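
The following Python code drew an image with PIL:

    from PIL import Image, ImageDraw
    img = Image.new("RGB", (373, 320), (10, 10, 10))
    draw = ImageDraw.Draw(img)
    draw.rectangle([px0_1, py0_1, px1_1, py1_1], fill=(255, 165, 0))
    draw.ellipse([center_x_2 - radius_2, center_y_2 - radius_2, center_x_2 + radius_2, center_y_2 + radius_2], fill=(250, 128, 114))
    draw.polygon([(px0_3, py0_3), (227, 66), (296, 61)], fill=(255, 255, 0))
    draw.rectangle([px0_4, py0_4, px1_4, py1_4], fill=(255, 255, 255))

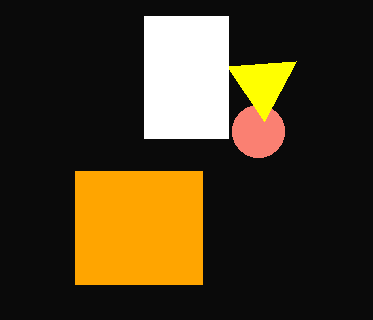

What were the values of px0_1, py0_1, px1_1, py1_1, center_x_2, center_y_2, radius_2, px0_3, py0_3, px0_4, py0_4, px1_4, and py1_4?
px0_1 = 75
py0_1 = 171
px1_1 = 202
py1_1 = 284
center_x_2 = 258
center_y_2 = 131
radius_2 = 26
px0_3 = 264
py0_3 = 121
px0_4 = 144
py0_4 = 16
px1_4 = 228
py1_4 = 138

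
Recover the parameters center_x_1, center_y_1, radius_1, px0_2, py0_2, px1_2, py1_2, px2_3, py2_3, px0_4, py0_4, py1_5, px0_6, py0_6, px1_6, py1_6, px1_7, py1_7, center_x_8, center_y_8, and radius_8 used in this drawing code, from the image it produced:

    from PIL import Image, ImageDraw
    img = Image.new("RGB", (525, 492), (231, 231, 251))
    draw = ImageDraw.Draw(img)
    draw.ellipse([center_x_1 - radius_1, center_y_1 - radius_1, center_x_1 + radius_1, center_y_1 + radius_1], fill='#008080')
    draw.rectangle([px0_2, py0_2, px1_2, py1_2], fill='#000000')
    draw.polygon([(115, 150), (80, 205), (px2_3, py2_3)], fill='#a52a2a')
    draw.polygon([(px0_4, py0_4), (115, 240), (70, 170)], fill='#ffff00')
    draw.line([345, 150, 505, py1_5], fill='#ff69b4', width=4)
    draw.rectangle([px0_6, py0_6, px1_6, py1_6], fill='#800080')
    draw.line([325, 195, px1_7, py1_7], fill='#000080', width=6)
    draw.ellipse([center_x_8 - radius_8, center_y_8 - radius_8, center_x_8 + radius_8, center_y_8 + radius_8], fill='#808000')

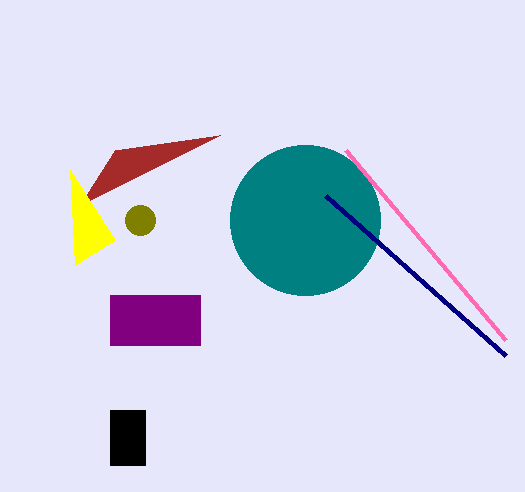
center_x_1 = 305; center_y_1 = 220; radius_1 = 75; px0_2 = 110; py0_2 = 410; px1_2 = 145; py1_2 = 465; px2_3 = 220; py2_3 = 135; px0_4 = 75; py0_4 = 265; py1_5 = 340; px0_6 = 110; py0_6 = 295; px1_6 = 200; py1_6 = 345; px1_7 = 505; py1_7 = 355; center_x_8 = 140; center_y_8 = 220; radius_8 = 15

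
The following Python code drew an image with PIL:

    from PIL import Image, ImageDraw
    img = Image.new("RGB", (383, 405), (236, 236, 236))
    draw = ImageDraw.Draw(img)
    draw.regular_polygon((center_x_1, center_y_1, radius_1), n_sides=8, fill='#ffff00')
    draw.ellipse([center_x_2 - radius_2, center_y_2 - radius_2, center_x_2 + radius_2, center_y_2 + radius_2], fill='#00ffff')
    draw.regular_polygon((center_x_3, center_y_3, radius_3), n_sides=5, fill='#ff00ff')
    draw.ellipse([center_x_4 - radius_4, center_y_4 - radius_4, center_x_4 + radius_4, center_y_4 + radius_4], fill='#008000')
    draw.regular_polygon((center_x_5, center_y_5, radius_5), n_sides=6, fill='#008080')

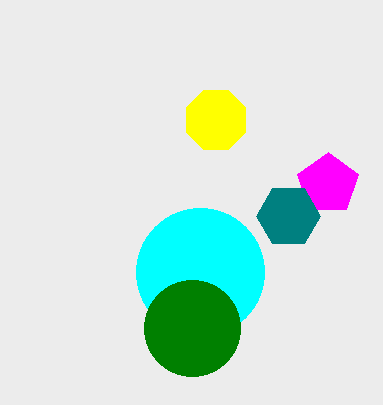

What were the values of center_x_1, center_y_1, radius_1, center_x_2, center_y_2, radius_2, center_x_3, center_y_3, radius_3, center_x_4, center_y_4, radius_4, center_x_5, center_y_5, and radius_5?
center_x_1 = 216, center_y_1 = 120, radius_1 = 32, center_x_2 = 200, center_y_2 = 272, radius_2 = 64, center_x_3 = 328, center_y_3 = 184, radius_3 = 32, center_x_4 = 192, center_y_4 = 328, radius_4 = 48, center_x_5 = 288, center_y_5 = 216, radius_5 = 32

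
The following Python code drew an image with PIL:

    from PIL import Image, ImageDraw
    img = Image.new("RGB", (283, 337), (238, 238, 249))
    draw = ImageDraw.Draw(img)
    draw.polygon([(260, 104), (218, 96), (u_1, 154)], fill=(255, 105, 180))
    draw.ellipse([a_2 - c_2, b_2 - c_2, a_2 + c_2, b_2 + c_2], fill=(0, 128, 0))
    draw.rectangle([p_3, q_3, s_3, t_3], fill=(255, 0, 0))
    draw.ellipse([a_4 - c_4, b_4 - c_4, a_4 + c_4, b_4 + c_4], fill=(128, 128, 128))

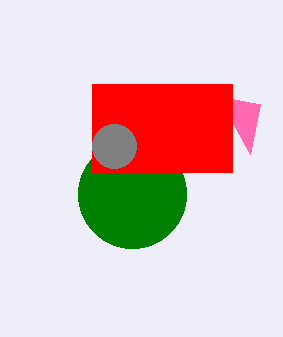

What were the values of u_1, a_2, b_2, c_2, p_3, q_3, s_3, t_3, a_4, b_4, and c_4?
u_1 = 250
a_2 = 132
b_2 = 194
c_2 = 54
p_3 = 92
q_3 = 84
s_3 = 232
t_3 = 172
a_4 = 114
b_4 = 146
c_4 = 22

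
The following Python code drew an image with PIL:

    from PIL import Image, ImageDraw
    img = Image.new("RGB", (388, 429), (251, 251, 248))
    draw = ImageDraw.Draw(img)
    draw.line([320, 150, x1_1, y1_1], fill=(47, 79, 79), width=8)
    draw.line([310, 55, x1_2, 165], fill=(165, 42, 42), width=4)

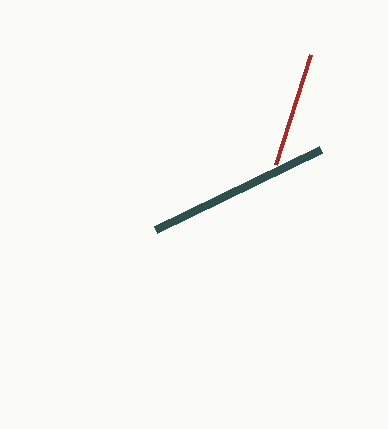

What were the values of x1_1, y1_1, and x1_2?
x1_1 = 155
y1_1 = 230
x1_2 = 275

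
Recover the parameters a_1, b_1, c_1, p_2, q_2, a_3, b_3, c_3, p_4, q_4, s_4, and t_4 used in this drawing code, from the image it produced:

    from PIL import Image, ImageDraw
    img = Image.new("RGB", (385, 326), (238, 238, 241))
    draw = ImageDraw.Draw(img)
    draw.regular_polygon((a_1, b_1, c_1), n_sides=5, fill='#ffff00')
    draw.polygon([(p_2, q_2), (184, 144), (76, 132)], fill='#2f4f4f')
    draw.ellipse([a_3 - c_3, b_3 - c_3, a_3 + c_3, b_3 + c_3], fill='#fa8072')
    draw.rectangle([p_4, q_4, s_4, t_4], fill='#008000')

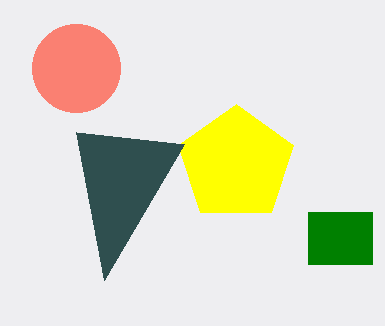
a_1 = 236, b_1 = 164, c_1 = 60, p_2 = 104, q_2 = 280, a_3 = 76, b_3 = 68, c_3 = 44, p_4 = 308, q_4 = 212, s_4 = 372, t_4 = 264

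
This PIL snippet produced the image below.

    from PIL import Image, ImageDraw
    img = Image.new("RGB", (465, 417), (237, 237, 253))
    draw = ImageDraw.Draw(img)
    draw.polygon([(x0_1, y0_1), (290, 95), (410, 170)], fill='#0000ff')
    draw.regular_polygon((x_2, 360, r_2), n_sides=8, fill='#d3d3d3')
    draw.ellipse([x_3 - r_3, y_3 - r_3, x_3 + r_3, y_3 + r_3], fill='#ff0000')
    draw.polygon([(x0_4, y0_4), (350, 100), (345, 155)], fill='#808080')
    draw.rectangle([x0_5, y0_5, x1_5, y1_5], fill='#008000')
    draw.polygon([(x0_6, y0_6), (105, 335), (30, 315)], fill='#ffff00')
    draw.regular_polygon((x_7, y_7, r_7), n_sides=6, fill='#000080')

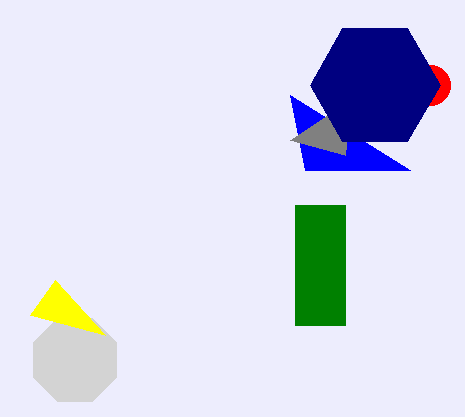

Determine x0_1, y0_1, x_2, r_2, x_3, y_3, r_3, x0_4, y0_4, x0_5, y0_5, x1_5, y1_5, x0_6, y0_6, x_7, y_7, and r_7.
x0_1 = 305, y0_1 = 170, x_2 = 75, r_2 = 45, x_3 = 430, y_3 = 85, r_3 = 20, x0_4 = 290, y0_4 = 140, x0_5 = 295, y0_5 = 205, x1_5 = 345, y1_5 = 325, x0_6 = 55, y0_6 = 280, x_7 = 375, y_7 = 85, r_7 = 65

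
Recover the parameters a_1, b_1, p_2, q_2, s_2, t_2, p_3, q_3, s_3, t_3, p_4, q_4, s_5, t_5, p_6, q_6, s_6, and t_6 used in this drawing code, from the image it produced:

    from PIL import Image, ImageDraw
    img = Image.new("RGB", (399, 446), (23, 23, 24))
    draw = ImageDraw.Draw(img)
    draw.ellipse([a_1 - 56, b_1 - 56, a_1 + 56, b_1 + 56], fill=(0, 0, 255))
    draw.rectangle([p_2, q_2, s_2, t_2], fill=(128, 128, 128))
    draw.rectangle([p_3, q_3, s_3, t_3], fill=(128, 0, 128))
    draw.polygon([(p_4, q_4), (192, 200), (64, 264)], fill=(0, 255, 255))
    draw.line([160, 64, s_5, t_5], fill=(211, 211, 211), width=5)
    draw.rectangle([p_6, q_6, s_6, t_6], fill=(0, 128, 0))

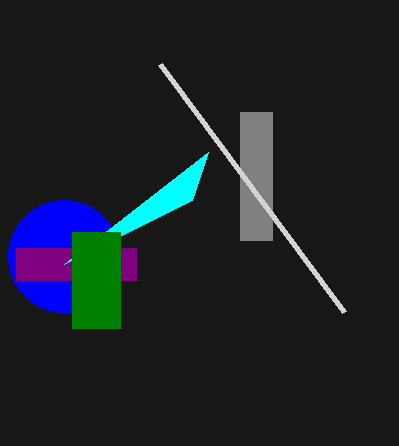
a_1 = 64; b_1 = 256; p_2 = 240; q_2 = 112; s_2 = 272; t_2 = 240; p_3 = 16; q_3 = 248; s_3 = 136; t_3 = 280; p_4 = 208; q_4 = 152; s_5 = 344; t_5 = 312; p_6 = 72; q_6 = 232; s_6 = 120; t_6 = 328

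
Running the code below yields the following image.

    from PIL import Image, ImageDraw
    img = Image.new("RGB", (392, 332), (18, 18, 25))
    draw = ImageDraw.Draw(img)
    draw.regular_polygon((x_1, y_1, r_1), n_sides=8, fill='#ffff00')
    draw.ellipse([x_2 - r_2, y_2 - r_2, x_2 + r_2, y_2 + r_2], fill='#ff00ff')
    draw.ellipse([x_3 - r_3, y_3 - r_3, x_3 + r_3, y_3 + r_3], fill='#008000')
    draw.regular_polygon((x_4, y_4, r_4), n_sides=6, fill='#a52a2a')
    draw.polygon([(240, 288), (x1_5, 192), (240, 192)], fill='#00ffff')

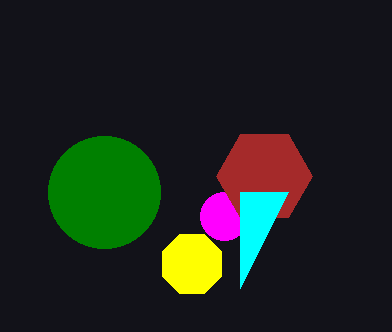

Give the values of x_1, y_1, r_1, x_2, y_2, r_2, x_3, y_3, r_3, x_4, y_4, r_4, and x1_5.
x_1 = 192, y_1 = 264, r_1 = 32, x_2 = 224, y_2 = 216, r_2 = 24, x_3 = 104, y_3 = 192, r_3 = 56, x_4 = 264, y_4 = 176, r_4 = 48, x1_5 = 288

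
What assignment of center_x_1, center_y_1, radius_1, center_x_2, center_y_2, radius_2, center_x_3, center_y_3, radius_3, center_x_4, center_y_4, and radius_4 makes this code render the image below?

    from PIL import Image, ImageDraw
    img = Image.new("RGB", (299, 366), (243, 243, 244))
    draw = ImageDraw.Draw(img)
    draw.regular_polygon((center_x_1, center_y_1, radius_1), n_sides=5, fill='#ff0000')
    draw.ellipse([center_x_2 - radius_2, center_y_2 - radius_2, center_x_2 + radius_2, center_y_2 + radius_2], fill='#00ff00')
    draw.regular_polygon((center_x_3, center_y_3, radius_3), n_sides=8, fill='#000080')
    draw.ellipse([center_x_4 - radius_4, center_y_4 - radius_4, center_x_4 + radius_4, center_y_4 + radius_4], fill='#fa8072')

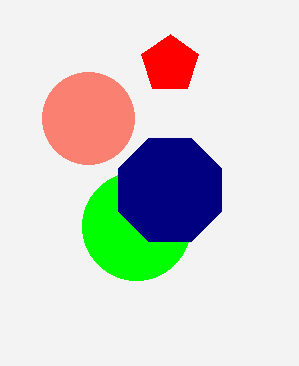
center_x_1 = 170
center_y_1 = 64
radius_1 = 30
center_x_2 = 136
center_y_2 = 226
radius_2 = 54
center_x_3 = 170
center_y_3 = 190
radius_3 = 56
center_x_4 = 88
center_y_4 = 118
radius_4 = 46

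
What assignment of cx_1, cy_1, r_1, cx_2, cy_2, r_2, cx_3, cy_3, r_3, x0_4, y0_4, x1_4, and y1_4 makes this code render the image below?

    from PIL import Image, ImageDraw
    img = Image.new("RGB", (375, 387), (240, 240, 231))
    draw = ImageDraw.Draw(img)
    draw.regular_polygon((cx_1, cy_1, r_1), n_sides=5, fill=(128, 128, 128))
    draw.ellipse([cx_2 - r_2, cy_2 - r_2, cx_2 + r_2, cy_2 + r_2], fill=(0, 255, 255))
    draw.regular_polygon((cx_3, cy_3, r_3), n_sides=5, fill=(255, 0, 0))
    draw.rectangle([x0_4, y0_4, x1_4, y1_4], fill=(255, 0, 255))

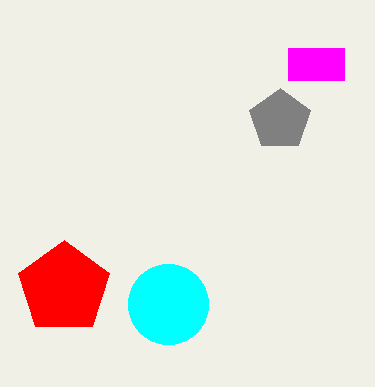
cx_1 = 280, cy_1 = 120, r_1 = 32, cx_2 = 168, cy_2 = 304, r_2 = 40, cx_3 = 64, cy_3 = 288, r_3 = 48, x0_4 = 288, y0_4 = 48, x1_4 = 344, y1_4 = 80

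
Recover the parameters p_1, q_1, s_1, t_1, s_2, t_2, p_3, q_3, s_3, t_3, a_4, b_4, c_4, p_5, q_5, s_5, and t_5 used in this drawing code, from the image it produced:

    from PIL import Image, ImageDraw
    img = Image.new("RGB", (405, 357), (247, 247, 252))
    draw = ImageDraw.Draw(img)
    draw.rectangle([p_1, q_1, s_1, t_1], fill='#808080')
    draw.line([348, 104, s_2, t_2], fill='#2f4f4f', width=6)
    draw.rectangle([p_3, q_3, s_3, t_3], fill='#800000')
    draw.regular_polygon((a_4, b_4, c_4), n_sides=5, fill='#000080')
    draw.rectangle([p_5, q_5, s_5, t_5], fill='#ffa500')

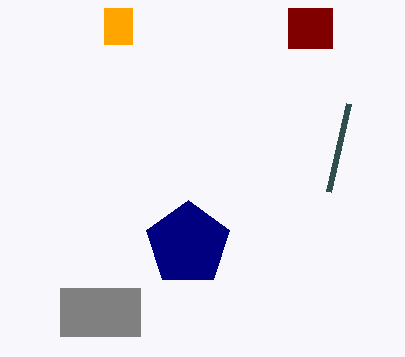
p_1 = 60
q_1 = 288
s_1 = 140
t_1 = 336
s_2 = 328
t_2 = 192
p_3 = 288
q_3 = 8
s_3 = 332
t_3 = 48
a_4 = 188
b_4 = 244
c_4 = 44
p_5 = 104
q_5 = 8
s_5 = 132
t_5 = 44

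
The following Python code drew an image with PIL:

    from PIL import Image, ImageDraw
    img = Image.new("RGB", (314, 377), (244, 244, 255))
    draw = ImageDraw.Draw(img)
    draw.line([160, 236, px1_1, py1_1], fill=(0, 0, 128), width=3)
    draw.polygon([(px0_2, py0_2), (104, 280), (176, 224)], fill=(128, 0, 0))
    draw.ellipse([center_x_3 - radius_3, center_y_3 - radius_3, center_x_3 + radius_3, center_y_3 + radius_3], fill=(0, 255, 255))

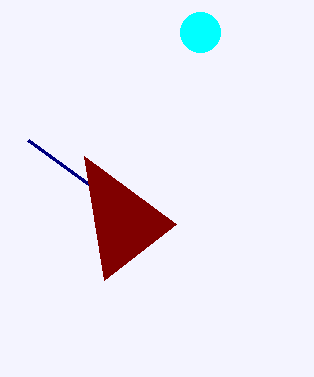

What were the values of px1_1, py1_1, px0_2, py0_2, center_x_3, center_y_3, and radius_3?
px1_1 = 28
py1_1 = 140
px0_2 = 84
py0_2 = 156
center_x_3 = 200
center_y_3 = 32
radius_3 = 20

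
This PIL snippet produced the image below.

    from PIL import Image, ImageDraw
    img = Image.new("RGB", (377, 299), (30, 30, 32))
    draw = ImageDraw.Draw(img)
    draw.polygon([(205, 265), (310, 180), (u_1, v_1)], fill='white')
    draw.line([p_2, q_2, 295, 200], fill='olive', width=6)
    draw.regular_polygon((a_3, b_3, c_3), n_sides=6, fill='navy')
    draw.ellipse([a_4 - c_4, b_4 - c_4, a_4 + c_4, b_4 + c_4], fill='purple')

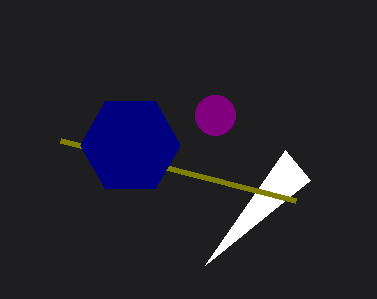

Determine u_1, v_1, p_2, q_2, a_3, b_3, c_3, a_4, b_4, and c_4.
u_1 = 285
v_1 = 150
p_2 = 60
q_2 = 140
a_3 = 130
b_3 = 145
c_3 = 50
a_4 = 215
b_4 = 115
c_4 = 20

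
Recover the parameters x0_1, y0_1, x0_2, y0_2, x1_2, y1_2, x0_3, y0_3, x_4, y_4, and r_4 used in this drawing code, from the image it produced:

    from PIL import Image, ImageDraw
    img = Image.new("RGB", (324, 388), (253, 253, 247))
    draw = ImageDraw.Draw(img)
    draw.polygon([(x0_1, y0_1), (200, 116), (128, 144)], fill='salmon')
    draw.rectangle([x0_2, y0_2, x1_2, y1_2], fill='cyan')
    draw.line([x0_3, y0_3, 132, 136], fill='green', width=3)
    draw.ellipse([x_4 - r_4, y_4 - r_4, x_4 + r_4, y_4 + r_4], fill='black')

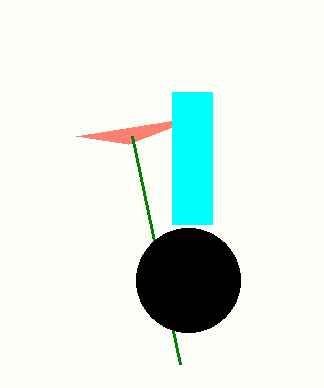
x0_1 = 76; y0_1 = 136; x0_2 = 172; y0_2 = 92; x1_2 = 212; y1_2 = 224; x0_3 = 180; y0_3 = 364; x_4 = 188; y_4 = 280; r_4 = 52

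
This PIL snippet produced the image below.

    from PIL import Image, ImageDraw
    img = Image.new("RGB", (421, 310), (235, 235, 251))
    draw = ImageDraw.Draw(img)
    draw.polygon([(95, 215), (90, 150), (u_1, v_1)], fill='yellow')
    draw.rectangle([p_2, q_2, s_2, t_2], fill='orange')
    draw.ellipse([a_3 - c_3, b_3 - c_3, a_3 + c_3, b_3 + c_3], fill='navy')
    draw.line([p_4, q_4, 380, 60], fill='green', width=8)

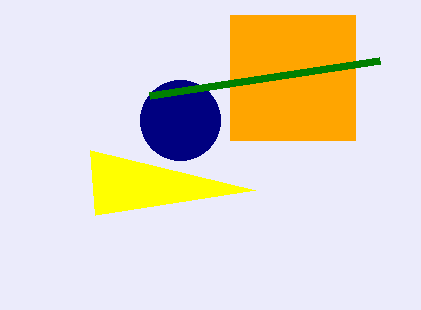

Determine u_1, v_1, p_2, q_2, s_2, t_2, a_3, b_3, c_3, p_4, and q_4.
u_1 = 255
v_1 = 190
p_2 = 230
q_2 = 15
s_2 = 355
t_2 = 140
a_3 = 180
b_3 = 120
c_3 = 40
p_4 = 150
q_4 = 95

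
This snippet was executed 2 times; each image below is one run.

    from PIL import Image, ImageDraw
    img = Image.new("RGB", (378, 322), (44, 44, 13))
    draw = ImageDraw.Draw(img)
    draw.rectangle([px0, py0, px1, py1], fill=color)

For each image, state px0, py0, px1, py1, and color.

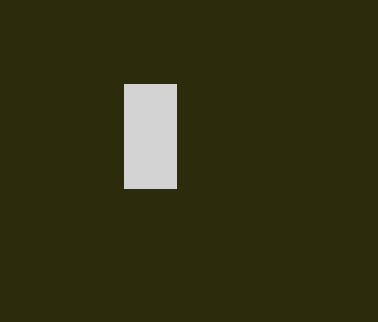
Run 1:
px0 = 124; py0 = 84; px1 = 176; py1 = 188; color = 'lightgray'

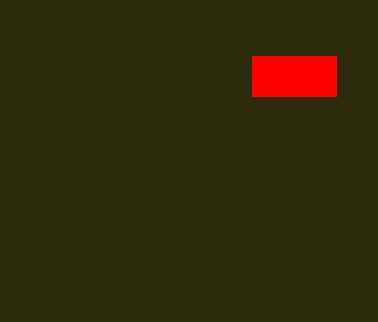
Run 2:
px0 = 252, py0 = 56, px1 = 336, py1 = 96, color = 'red'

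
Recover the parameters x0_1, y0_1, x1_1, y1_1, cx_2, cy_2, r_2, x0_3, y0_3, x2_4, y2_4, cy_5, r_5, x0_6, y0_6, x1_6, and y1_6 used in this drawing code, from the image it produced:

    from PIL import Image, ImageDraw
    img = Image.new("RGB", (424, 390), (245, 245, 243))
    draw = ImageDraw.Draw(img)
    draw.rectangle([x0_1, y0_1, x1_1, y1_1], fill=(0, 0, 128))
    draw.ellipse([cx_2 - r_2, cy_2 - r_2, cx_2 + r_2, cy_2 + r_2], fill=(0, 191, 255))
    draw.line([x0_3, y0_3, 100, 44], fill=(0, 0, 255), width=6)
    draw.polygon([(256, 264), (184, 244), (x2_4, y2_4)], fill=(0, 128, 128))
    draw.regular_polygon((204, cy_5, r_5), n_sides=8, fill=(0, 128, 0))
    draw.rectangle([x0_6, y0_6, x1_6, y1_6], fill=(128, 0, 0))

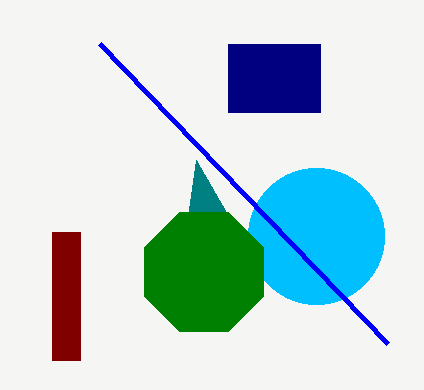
x0_1 = 228; y0_1 = 44; x1_1 = 320; y1_1 = 112; cx_2 = 316; cy_2 = 236; r_2 = 68; x0_3 = 388; y0_3 = 344; x2_4 = 196; y2_4 = 160; cy_5 = 272; r_5 = 64; x0_6 = 52; y0_6 = 232; x1_6 = 80; y1_6 = 360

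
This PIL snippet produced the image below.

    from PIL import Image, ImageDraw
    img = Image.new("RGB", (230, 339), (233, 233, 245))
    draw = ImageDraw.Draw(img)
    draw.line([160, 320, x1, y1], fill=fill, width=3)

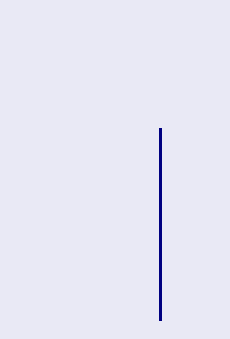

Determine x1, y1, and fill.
x1 = 160, y1 = 128, fill = 'navy'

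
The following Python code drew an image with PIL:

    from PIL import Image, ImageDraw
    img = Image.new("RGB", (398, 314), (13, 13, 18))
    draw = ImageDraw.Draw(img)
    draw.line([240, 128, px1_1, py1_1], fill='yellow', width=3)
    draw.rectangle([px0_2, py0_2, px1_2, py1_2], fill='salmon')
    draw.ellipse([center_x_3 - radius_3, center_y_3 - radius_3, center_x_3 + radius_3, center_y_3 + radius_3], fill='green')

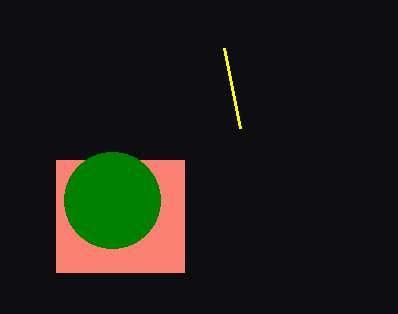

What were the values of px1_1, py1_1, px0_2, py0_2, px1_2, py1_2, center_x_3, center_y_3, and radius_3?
px1_1 = 224
py1_1 = 48
px0_2 = 56
py0_2 = 160
px1_2 = 184
py1_2 = 272
center_x_3 = 112
center_y_3 = 200
radius_3 = 48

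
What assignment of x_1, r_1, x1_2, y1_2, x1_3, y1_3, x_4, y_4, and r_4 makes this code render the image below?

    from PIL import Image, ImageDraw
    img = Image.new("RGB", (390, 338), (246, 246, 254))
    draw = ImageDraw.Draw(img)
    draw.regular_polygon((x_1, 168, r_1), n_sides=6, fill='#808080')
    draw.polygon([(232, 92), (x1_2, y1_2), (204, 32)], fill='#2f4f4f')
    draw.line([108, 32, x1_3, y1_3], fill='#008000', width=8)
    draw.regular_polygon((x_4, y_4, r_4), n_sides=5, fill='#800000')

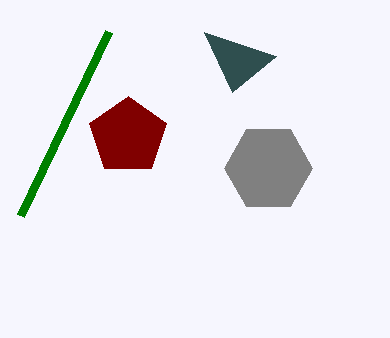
x_1 = 268
r_1 = 44
x1_2 = 276
y1_2 = 56
x1_3 = 20
y1_3 = 216
x_4 = 128
y_4 = 136
r_4 = 40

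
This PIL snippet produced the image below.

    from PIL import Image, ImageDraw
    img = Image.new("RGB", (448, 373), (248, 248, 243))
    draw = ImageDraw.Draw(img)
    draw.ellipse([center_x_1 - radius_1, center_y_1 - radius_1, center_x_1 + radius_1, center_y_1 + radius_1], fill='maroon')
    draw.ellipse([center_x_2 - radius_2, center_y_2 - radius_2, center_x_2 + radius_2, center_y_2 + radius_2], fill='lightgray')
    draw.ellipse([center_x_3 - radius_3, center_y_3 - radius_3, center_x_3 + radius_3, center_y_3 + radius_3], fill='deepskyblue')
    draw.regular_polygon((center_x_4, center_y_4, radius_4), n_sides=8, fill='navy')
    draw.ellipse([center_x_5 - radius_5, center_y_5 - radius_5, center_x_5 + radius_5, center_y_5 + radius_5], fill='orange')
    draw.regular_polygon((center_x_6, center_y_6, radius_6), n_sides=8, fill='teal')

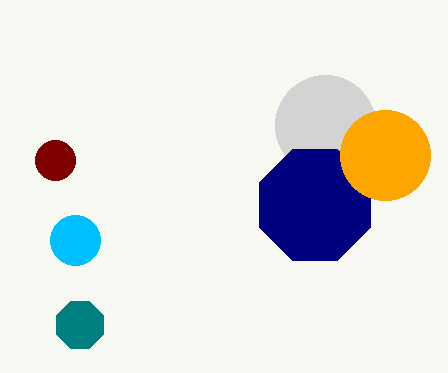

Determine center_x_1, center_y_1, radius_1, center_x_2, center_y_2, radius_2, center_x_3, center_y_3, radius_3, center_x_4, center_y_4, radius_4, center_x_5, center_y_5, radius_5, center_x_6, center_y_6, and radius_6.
center_x_1 = 55
center_y_1 = 160
radius_1 = 20
center_x_2 = 325
center_y_2 = 125
radius_2 = 50
center_x_3 = 75
center_y_3 = 240
radius_3 = 25
center_x_4 = 315
center_y_4 = 205
radius_4 = 60
center_x_5 = 385
center_y_5 = 155
radius_5 = 45
center_x_6 = 80
center_y_6 = 325
radius_6 = 25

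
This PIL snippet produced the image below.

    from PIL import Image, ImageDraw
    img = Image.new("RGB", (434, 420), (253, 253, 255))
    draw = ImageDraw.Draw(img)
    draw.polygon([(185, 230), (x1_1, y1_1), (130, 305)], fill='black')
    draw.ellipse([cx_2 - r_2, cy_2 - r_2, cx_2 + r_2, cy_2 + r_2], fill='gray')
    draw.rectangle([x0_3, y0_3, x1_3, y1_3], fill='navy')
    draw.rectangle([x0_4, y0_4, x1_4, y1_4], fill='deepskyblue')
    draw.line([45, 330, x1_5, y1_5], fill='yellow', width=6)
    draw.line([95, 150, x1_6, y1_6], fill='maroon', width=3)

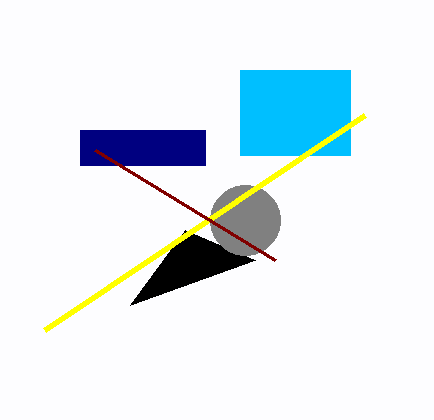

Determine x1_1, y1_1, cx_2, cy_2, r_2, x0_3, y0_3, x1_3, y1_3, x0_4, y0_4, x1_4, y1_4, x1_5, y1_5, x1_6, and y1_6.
x1_1 = 255, y1_1 = 260, cx_2 = 245, cy_2 = 220, r_2 = 35, x0_3 = 80, y0_3 = 130, x1_3 = 205, y1_3 = 165, x0_4 = 240, y0_4 = 70, x1_4 = 350, y1_4 = 155, x1_5 = 365, y1_5 = 115, x1_6 = 275, y1_6 = 260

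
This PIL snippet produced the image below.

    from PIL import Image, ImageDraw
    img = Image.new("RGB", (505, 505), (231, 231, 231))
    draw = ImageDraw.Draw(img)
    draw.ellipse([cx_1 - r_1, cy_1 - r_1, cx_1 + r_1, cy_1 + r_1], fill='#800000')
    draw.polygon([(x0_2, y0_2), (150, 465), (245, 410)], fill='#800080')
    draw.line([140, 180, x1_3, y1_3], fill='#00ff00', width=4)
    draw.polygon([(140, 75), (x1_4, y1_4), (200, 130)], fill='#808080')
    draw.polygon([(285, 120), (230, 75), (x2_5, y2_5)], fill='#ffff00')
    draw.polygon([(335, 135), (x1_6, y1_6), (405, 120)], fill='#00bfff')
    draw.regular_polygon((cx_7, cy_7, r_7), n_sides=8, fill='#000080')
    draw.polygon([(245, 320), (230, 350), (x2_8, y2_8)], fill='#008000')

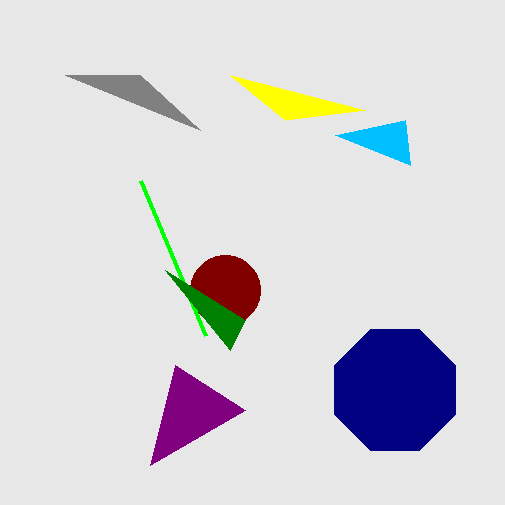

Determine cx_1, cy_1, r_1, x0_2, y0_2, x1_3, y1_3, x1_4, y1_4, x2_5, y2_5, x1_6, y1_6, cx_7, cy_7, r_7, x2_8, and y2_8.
cx_1 = 225
cy_1 = 290
r_1 = 35
x0_2 = 175
y0_2 = 365
x1_3 = 205
y1_3 = 335
x1_4 = 65
y1_4 = 75
x2_5 = 365
y2_5 = 110
x1_6 = 410
y1_6 = 165
cx_7 = 395
cy_7 = 390
r_7 = 65
x2_8 = 165
y2_8 = 270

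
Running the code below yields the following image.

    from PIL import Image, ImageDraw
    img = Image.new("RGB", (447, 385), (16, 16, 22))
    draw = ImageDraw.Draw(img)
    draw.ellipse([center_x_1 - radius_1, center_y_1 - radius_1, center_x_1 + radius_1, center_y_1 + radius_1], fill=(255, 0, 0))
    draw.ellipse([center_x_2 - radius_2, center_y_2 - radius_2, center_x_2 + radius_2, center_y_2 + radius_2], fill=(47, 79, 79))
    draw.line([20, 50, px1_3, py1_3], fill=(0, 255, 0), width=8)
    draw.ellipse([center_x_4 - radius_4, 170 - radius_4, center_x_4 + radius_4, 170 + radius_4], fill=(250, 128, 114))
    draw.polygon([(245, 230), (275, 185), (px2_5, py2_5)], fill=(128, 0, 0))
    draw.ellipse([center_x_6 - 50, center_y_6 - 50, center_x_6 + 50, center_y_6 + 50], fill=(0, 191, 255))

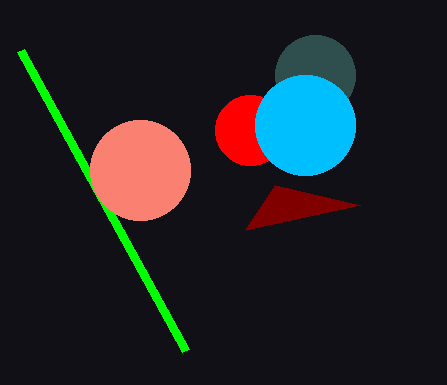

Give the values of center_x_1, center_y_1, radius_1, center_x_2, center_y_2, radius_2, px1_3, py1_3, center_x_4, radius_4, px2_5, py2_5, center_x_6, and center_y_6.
center_x_1 = 250, center_y_1 = 130, radius_1 = 35, center_x_2 = 315, center_y_2 = 75, radius_2 = 40, px1_3 = 185, py1_3 = 350, center_x_4 = 140, radius_4 = 50, px2_5 = 360, py2_5 = 205, center_x_6 = 305, center_y_6 = 125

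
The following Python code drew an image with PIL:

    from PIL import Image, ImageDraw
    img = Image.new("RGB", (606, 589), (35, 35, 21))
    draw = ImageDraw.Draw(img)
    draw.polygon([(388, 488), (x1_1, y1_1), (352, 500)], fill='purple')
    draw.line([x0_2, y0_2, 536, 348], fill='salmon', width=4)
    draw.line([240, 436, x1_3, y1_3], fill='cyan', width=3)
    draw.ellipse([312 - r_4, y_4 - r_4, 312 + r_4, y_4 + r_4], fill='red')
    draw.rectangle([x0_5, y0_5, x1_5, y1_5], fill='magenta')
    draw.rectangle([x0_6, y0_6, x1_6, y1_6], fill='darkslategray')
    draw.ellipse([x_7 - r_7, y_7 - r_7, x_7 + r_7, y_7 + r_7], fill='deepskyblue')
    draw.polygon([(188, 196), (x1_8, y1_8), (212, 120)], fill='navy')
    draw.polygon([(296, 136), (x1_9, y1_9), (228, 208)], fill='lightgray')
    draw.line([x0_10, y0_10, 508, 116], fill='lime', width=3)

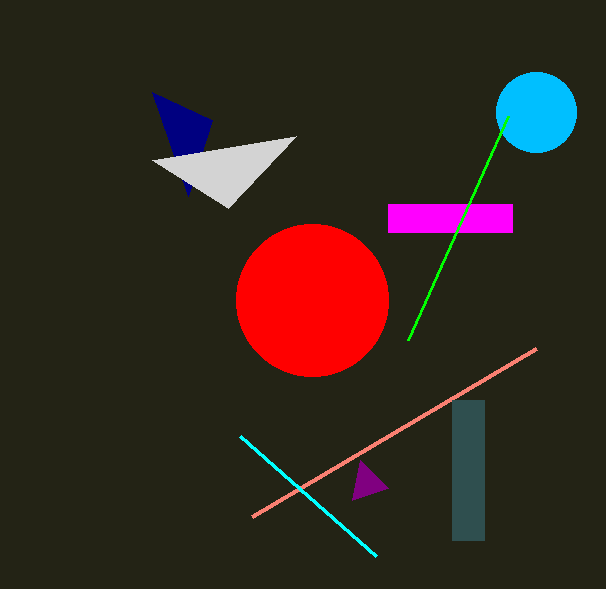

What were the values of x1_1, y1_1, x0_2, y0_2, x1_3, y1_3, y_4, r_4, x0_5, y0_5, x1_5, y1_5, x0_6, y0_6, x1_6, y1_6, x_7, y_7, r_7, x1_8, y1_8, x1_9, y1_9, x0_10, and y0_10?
x1_1 = 360
y1_1 = 460
x0_2 = 252
y0_2 = 516
x1_3 = 376
y1_3 = 556
y_4 = 300
r_4 = 76
x0_5 = 388
y0_5 = 204
x1_5 = 512
y1_5 = 232
x0_6 = 452
y0_6 = 400
x1_6 = 484
y1_6 = 540
x_7 = 536
y_7 = 112
r_7 = 40
x1_8 = 152
y1_8 = 92
x1_9 = 152
y1_9 = 160
x0_10 = 408
y0_10 = 340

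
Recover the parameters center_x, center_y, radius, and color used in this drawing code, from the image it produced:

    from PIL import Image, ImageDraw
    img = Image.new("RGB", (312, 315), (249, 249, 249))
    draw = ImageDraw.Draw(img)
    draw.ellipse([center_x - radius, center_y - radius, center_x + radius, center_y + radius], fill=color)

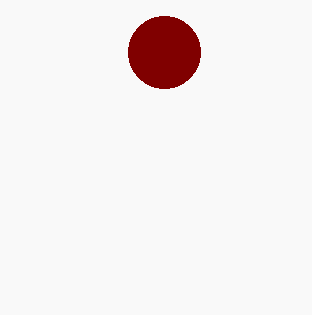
center_x = 164; center_y = 52; radius = 36; color = 'maroon'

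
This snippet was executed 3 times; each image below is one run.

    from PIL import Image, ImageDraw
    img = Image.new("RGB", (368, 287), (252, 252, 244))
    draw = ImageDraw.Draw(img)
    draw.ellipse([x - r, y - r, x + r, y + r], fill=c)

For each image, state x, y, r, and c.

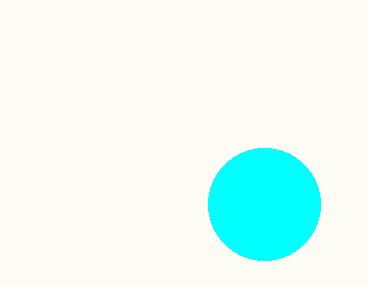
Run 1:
x = 264, y = 204, r = 56, c = 'cyan'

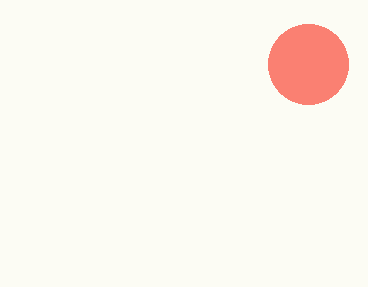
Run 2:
x = 308
y = 64
r = 40
c = 'salmon'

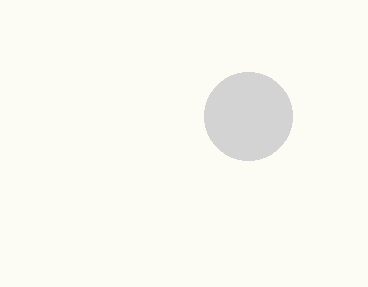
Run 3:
x = 248
y = 116
r = 44
c = 'lightgray'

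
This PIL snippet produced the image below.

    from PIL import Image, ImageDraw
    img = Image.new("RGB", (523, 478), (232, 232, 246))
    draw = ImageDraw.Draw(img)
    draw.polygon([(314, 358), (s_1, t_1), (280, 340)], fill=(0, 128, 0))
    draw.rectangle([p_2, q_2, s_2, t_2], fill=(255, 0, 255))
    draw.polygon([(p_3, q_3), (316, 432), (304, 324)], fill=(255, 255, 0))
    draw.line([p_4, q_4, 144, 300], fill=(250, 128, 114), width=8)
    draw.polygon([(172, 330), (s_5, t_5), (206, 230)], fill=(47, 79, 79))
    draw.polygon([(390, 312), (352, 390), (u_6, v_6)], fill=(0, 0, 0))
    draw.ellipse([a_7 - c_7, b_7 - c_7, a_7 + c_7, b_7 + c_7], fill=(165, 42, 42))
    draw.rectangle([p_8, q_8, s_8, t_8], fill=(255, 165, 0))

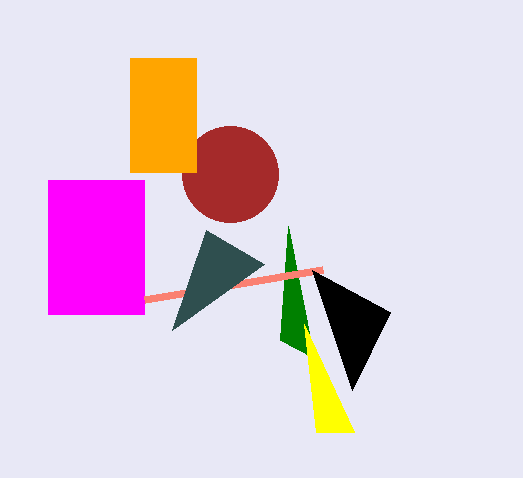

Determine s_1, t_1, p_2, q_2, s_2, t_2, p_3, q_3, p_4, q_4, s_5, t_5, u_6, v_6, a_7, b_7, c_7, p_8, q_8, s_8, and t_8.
s_1 = 288
t_1 = 226
p_2 = 48
q_2 = 180
s_2 = 144
t_2 = 314
p_3 = 354
q_3 = 432
p_4 = 322
q_4 = 270
s_5 = 264
t_5 = 264
u_6 = 312
v_6 = 270
a_7 = 230
b_7 = 174
c_7 = 48
p_8 = 130
q_8 = 58
s_8 = 196
t_8 = 172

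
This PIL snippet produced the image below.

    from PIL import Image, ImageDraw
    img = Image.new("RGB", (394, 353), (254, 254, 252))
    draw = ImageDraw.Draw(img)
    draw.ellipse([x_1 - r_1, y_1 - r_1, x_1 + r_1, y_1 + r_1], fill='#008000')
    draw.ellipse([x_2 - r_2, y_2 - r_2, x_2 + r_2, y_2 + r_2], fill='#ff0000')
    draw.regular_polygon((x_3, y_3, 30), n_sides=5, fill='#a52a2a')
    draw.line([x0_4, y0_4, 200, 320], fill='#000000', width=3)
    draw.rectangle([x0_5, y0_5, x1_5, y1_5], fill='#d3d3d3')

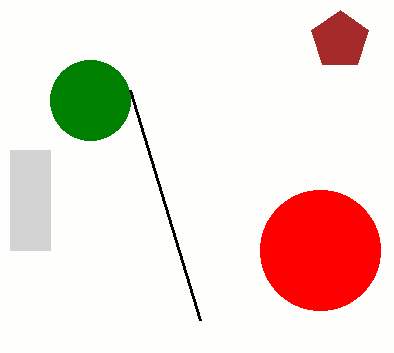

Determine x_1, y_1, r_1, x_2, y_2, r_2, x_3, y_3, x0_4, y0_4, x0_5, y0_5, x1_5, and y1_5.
x_1 = 90
y_1 = 100
r_1 = 40
x_2 = 320
y_2 = 250
r_2 = 60
x_3 = 340
y_3 = 40
x0_4 = 130
y0_4 = 90
x0_5 = 10
y0_5 = 150
x1_5 = 50
y1_5 = 250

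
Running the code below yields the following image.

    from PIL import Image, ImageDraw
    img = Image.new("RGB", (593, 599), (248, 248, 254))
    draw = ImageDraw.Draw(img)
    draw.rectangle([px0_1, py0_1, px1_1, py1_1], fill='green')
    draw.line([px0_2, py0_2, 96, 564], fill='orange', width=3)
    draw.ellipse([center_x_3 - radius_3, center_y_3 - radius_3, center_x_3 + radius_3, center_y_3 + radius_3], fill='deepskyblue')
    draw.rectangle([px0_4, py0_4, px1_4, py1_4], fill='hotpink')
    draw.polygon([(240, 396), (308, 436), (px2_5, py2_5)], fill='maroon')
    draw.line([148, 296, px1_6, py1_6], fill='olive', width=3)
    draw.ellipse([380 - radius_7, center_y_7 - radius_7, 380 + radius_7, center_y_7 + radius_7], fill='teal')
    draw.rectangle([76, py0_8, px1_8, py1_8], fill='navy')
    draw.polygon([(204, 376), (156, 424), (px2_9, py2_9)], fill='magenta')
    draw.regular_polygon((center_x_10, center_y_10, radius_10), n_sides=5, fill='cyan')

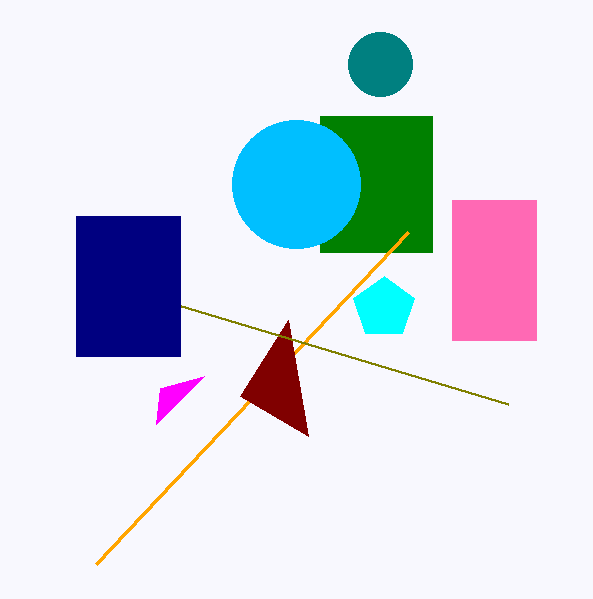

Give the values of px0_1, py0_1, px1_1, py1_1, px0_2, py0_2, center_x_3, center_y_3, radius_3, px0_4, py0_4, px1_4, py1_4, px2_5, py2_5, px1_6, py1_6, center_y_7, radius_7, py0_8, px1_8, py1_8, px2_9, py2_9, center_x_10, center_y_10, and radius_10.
px0_1 = 320
py0_1 = 116
px1_1 = 432
py1_1 = 252
px0_2 = 408
py0_2 = 232
center_x_3 = 296
center_y_3 = 184
radius_3 = 64
px0_4 = 452
py0_4 = 200
px1_4 = 536
py1_4 = 340
px2_5 = 288
py2_5 = 320
px1_6 = 508
py1_6 = 404
center_y_7 = 64
radius_7 = 32
py0_8 = 216
px1_8 = 180
py1_8 = 356
px2_9 = 160
py2_9 = 388
center_x_10 = 384
center_y_10 = 308
radius_10 = 32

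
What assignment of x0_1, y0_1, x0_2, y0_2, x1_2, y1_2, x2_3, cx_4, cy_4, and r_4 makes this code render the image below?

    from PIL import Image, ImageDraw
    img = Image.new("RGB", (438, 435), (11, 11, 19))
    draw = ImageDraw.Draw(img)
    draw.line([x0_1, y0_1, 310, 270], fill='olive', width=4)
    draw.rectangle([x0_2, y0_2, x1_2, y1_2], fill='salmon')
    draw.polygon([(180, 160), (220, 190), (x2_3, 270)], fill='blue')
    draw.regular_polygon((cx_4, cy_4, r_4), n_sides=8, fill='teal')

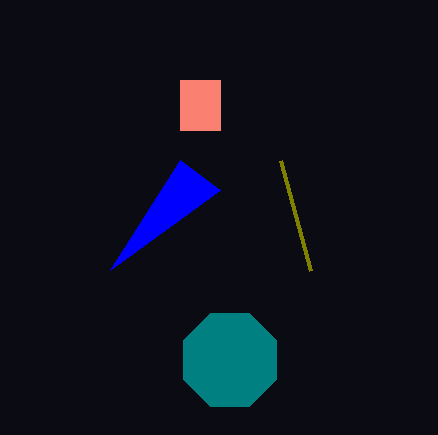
x0_1 = 280
y0_1 = 160
x0_2 = 180
y0_2 = 80
x1_2 = 220
y1_2 = 130
x2_3 = 110
cx_4 = 230
cy_4 = 360
r_4 = 50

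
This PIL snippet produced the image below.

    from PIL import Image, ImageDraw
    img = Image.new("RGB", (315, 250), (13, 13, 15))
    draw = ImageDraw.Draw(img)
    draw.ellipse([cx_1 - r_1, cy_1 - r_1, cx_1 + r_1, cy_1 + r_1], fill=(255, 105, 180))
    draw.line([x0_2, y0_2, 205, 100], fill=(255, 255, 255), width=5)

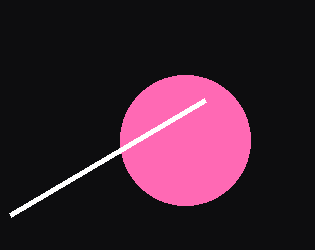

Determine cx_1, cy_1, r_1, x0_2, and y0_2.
cx_1 = 185; cy_1 = 140; r_1 = 65; x0_2 = 10; y0_2 = 215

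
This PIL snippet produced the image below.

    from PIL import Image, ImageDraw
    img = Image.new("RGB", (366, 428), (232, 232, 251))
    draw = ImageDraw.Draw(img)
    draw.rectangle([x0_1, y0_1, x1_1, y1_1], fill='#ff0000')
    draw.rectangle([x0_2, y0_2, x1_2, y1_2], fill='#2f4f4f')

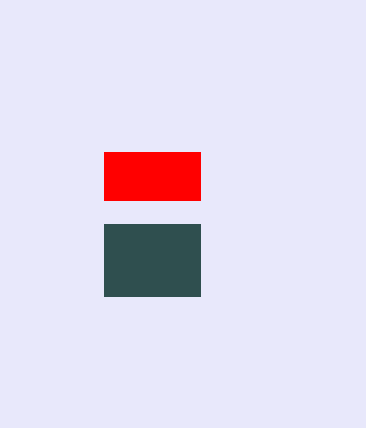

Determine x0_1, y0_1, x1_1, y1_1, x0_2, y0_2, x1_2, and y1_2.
x0_1 = 104
y0_1 = 152
x1_1 = 200
y1_1 = 200
x0_2 = 104
y0_2 = 224
x1_2 = 200
y1_2 = 296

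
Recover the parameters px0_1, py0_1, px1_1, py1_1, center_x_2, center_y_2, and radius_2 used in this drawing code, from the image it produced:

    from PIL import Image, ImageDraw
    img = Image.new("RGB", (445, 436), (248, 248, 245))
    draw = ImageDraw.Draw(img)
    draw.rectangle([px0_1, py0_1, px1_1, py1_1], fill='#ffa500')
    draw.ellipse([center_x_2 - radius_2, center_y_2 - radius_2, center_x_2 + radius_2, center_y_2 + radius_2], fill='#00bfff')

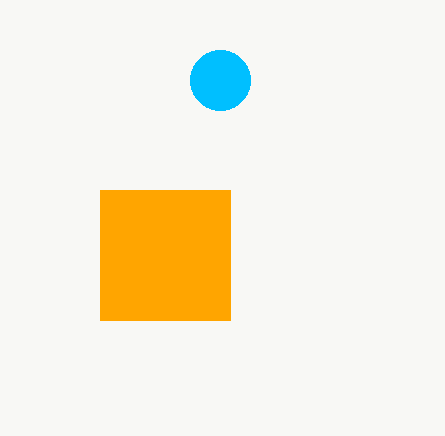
px0_1 = 100
py0_1 = 190
px1_1 = 230
py1_1 = 320
center_x_2 = 220
center_y_2 = 80
radius_2 = 30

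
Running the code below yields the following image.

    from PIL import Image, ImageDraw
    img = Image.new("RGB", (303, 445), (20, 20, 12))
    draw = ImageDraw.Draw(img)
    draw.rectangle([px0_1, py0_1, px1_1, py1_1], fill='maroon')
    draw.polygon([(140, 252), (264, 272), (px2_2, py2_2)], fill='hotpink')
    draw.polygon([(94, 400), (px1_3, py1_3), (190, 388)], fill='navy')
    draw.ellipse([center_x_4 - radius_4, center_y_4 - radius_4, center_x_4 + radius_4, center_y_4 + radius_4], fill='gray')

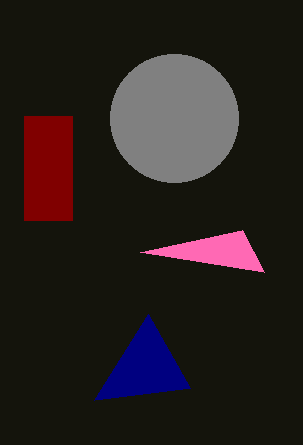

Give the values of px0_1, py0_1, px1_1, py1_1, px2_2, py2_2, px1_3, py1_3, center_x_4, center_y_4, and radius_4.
px0_1 = 24, py0_1 = 116, px1_1 = 72, py1_1 = 220, px2_2 = 242, py2_2 = 230, px1_3 = 148, py1_3 = 314, center_x_4 = 174, center_y_4 = 118, radius_4 = 64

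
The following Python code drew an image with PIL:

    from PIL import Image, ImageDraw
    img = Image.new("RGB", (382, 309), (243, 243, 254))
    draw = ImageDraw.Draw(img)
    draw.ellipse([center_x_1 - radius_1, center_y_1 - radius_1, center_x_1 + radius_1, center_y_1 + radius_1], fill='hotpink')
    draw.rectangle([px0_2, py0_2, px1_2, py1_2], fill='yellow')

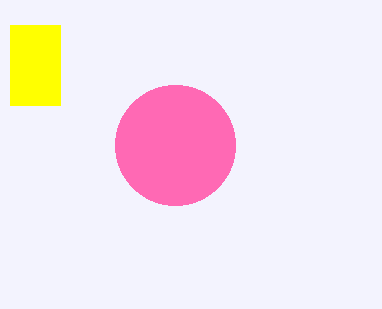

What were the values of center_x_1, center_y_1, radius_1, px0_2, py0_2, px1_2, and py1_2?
center_x_1 = 175
center_y_1 = 145
radius_1 = 60
px0_2 = 10
py0_2 = 25
px1_2 = 60
py1_2 = 105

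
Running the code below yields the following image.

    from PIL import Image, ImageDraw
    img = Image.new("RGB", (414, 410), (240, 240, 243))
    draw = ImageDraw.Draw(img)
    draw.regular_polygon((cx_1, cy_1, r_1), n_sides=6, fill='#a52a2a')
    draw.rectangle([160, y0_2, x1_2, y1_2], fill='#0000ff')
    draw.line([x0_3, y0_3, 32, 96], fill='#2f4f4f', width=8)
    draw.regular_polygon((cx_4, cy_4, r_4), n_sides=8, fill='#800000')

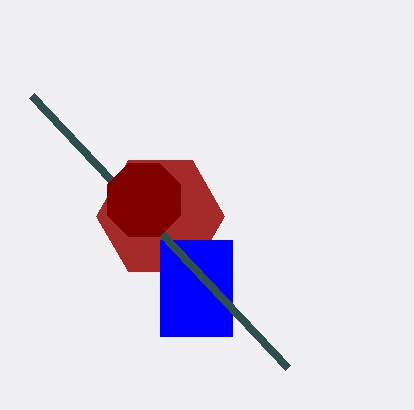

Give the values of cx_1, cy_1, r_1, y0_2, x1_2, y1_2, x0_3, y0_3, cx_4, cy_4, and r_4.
cx_1 = 160; cy_1 = 216; r_1 = 64; y0_2 = 240; x1_2 = 232; y1_2 = 336; x0_3 = 288; y0_3 = 368; cx_4 = 144; cy_4 = 200; r_4 = 40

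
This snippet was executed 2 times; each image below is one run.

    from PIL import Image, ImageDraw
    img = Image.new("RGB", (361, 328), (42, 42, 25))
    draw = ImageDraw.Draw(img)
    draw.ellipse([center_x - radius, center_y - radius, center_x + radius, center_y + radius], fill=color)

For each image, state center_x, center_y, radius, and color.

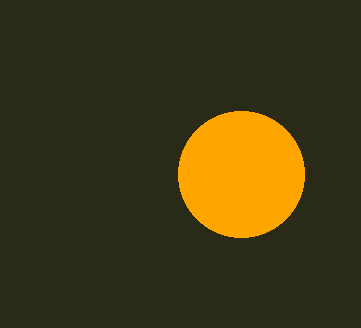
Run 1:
center_x = 241; center_y = 174; radius = 63; color = 'orange'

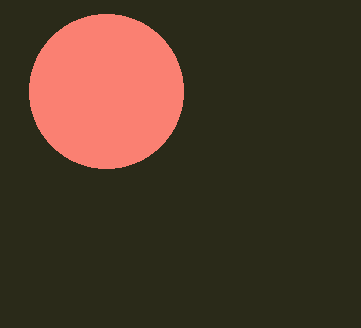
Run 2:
center_x = 106, center_y = 91, radius = 77, color = 'salmon'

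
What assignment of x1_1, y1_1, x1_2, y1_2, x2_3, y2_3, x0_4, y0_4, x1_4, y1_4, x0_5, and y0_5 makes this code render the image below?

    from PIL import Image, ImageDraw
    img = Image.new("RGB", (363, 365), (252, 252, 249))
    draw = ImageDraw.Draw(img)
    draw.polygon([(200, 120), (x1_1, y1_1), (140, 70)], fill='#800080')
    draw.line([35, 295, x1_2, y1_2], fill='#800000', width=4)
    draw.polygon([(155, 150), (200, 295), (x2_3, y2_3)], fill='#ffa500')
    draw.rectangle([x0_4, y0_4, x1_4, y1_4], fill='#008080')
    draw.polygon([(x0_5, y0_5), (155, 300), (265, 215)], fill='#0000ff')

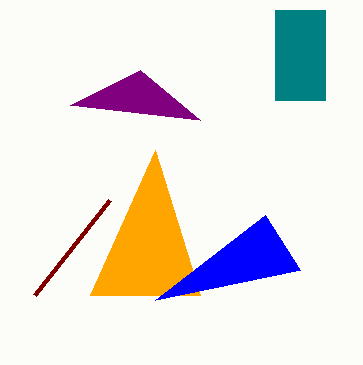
x1_1 = 70
y1_1 = 105
x1_2 = 110
y1_2 = 200
x2_3 = 90
y2_3 = 295
x0_4 = 275
y0_4 = 10
x1_4 = 325
y1_4 = 100
x0_5 = 300
y0_5 = 270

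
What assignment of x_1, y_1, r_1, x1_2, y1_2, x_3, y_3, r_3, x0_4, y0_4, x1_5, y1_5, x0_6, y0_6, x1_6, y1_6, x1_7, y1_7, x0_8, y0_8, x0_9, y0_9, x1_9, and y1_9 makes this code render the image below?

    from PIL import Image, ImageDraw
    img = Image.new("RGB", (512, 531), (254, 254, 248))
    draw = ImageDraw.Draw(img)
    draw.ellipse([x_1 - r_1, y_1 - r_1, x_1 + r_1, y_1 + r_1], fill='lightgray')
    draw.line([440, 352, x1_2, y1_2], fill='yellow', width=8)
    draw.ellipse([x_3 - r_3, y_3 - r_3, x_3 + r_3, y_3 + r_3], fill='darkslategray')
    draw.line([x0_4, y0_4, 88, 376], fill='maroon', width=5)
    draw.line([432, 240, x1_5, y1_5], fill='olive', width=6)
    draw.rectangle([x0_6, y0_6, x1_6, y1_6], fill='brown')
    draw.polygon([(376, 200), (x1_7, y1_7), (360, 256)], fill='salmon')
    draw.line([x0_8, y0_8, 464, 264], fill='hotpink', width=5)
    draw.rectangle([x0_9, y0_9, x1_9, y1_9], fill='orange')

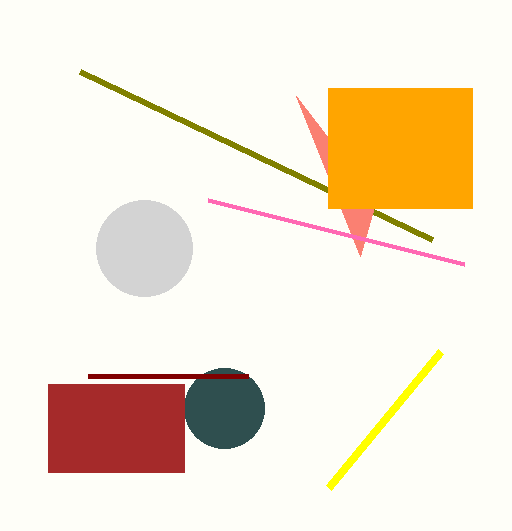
x_1 = 144; y_1 = 248; r_1 = 48; x1_2 = 328; y1_2 = 488; x_3 = 224; y_3 = 408; r_3 = 40; x0_4 = 248; y0_4 = 376; x1_5 = 80; y1_5 = 72; x0_6 = 48; y0_6 = 384; x1_6 = 184; y1_6 = 472; x1_7 = 296; y1_7 = 96; x0_8 = 208; y0_8 = 200; x0_9 = 328; y0_9 = 88; x1_9 = 472; y1_9 = 208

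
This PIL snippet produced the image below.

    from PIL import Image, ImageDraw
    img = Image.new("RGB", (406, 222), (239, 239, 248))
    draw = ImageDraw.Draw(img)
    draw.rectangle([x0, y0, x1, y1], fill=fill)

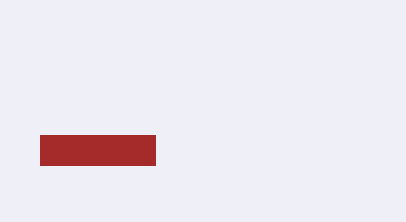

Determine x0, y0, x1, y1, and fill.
x0 = 40, y0 = 135, x1 = 155, y1 = 165, fill = 'brown'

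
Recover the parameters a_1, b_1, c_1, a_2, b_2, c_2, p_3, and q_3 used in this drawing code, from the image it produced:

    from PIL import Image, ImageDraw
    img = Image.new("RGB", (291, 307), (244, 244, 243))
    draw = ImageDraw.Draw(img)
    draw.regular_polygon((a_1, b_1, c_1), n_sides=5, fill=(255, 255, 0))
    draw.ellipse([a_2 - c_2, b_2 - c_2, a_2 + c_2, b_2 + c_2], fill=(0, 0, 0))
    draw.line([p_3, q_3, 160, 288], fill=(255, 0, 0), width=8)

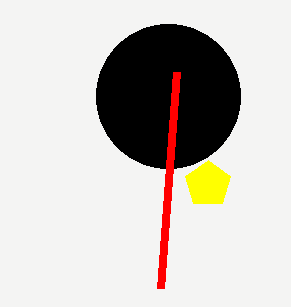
a_1 = 208
b_1 = 184
c_1 = 24
a_2 = 168
b_2 = 96
c_2 = 72
p_3 = 176
q_3 = 72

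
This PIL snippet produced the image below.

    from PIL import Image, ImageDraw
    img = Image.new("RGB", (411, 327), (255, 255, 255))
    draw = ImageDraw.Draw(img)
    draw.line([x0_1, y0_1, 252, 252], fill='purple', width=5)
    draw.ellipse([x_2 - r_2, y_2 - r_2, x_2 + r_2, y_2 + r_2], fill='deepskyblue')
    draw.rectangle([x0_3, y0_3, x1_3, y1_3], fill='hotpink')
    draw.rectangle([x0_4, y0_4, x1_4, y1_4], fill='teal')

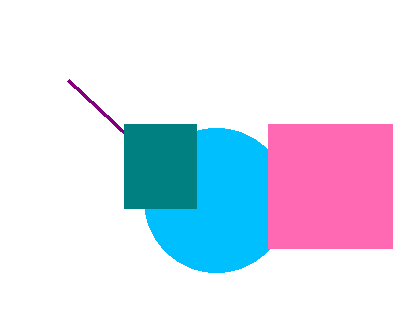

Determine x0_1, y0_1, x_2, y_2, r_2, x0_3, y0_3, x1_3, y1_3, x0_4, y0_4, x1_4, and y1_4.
x0_1 = 68, y0_1 = 80, x_2 = 216, y_2 = 200, r_2 = 72, x0_3 = 268, y0_3 = 124, x1_3 = 392, y1_3 = 248, x0_4 = 124, y0_4 = 124, x1_4 = 196, y1_4 = 208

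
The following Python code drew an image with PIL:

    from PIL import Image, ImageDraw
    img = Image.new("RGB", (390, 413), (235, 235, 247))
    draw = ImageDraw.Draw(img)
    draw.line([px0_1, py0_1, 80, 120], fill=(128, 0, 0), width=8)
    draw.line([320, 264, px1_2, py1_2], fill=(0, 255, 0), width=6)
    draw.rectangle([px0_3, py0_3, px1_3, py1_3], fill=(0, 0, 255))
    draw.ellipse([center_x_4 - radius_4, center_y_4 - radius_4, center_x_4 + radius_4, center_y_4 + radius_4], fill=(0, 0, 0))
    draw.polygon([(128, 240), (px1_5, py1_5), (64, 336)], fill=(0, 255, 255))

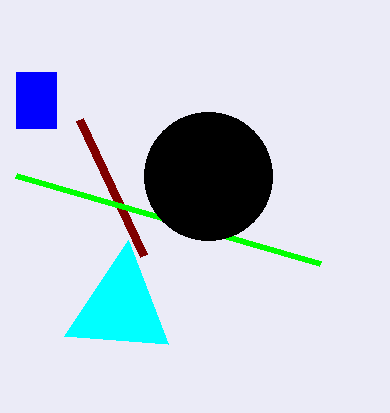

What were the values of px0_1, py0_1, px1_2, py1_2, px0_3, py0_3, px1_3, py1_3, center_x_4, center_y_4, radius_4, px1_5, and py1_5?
px0_1 = 144
py0_1 = 256
px1_2 = 16
py1_2 = 176
px0_3 = 16
py0_3 = 72
px1_3 = 56
py1_3 = 128
center_x_4 = 208
center_y_4 = 176
radius_4 = 64
px1_5 = 168
py1_5 = 344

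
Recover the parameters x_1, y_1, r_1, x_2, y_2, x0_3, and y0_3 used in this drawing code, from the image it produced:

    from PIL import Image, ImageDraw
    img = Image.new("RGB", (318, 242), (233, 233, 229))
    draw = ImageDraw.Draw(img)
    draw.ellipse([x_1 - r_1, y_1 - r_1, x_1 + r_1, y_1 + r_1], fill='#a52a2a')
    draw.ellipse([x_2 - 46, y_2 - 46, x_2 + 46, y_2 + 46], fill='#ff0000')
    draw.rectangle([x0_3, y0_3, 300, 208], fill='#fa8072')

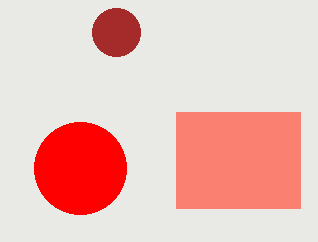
x_1 = 116; y_1 = 32; r_1 = 24; x_2 = 80; y_2 = 168; x0_3 = 176; y0_3 = 112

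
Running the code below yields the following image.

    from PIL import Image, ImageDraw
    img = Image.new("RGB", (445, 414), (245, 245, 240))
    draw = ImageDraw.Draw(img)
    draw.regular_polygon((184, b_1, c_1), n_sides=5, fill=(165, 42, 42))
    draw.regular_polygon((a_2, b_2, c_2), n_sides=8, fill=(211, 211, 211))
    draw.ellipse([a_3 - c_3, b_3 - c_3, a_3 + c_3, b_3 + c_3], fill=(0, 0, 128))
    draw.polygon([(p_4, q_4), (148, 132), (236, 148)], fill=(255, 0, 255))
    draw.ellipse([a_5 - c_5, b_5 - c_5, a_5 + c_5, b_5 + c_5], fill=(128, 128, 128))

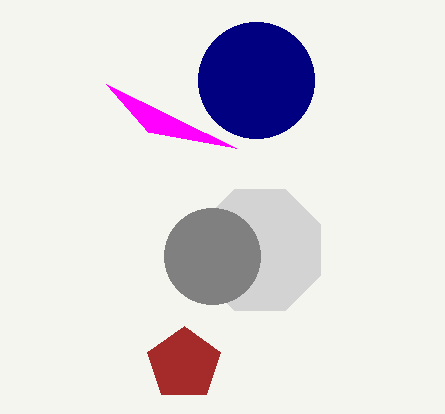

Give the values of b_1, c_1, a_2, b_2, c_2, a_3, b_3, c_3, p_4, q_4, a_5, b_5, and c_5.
b_1 = 364, c_1 = 38, a_2 = 260, b_2 = 250, c_2 = 66, a_3 = 256, b_3 = 80, c_3 = 58, p_4 = 106, q_4 = 84, a_5 = 212, b_5 = 256, c_5 = 48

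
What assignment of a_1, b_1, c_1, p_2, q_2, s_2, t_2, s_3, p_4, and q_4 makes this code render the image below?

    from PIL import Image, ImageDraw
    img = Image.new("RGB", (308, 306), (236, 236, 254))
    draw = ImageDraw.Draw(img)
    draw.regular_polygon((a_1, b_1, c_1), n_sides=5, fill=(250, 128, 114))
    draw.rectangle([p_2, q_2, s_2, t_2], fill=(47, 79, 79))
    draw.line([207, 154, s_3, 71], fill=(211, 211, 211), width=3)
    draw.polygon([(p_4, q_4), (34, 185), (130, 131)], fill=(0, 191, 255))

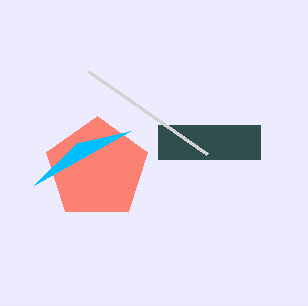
a_1 = 97, b_1 = 169, c_1 = 53, p_2 = 158, q_2 = 125, s_2 = 260, t_2 = 159, s_3 = 88, p_4 = 77, q_4 = 143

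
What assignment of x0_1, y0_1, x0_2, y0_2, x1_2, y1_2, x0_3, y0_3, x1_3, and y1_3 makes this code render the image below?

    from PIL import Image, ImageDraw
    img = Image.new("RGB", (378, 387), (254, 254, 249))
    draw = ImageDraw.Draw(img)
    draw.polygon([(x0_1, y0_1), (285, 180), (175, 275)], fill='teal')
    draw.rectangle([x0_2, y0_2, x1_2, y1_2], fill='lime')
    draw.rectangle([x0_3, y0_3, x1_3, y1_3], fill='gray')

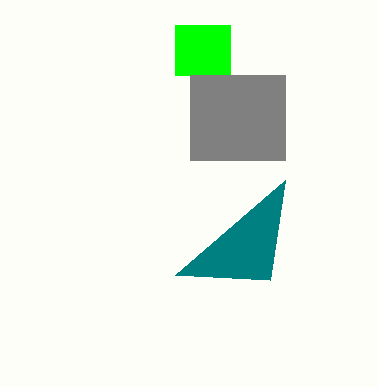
x0_1 = 270
y0_1 = 280
x0_2 = 175
y0_2 = 25
x1_2 = 230
y1_2 = 75
x0_3 = 190
y0_3 = 75
x1_3 = 285
y1_3 = 160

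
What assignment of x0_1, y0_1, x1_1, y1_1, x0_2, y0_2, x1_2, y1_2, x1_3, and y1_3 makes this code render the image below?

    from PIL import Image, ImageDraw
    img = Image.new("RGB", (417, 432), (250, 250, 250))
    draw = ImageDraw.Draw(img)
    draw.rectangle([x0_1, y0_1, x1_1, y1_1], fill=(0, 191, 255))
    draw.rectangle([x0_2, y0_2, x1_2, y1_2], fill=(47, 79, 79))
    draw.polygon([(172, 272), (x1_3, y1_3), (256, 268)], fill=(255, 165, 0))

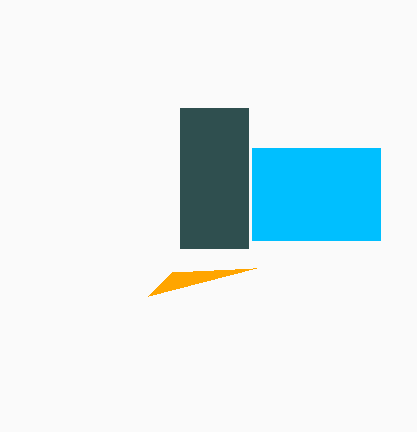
x0_1 = 252
y0_1 = 148
x1_1 = 380
y1_1 = 240
x0_2 = 180
y0_2 = 108
x1_2 = 248
y1_2 = 248
x1_3 = 148
y1_3 = 296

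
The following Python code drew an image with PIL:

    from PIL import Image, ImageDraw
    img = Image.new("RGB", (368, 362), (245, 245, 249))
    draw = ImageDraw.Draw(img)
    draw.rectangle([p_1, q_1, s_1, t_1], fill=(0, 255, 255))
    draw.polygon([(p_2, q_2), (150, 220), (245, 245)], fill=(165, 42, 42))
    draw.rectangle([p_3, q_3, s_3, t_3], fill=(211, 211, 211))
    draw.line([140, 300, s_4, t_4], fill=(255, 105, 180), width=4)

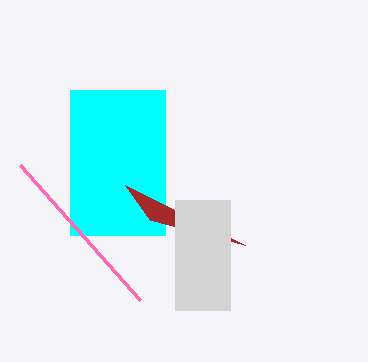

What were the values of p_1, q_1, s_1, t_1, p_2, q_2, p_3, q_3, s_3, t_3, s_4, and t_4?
p_1 = 70, q_1 = 90, s_1 = 165, t_1 = 235, p_2 = 125, q_2 = 185, p_3 = 175, q_3 = 200, s_3 = 230, t_3 = 310, s_4 = 20, t_4 = 165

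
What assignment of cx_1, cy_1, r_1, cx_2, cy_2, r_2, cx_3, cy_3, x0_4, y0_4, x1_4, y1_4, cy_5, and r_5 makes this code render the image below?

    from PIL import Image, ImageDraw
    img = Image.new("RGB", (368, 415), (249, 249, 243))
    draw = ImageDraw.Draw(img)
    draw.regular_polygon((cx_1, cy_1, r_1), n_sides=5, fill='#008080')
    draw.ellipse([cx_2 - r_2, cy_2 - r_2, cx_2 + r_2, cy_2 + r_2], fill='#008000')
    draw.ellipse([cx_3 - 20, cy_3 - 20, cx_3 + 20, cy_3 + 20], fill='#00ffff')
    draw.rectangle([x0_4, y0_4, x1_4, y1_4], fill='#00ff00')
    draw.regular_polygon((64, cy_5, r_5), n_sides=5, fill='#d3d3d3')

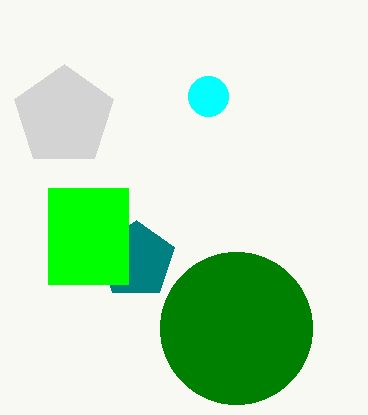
cx_1 = 136, cy_1 = 260, r_1 = 40, cx_2 = 236, cy_2 = 328, r_2 = 76, cx_3 = 208, cy_3 = 96, x0_4 = 48, y0_4 = 188, x1_4 = 128, y1_4 = 284, cy_5 = 116, r_5 = 52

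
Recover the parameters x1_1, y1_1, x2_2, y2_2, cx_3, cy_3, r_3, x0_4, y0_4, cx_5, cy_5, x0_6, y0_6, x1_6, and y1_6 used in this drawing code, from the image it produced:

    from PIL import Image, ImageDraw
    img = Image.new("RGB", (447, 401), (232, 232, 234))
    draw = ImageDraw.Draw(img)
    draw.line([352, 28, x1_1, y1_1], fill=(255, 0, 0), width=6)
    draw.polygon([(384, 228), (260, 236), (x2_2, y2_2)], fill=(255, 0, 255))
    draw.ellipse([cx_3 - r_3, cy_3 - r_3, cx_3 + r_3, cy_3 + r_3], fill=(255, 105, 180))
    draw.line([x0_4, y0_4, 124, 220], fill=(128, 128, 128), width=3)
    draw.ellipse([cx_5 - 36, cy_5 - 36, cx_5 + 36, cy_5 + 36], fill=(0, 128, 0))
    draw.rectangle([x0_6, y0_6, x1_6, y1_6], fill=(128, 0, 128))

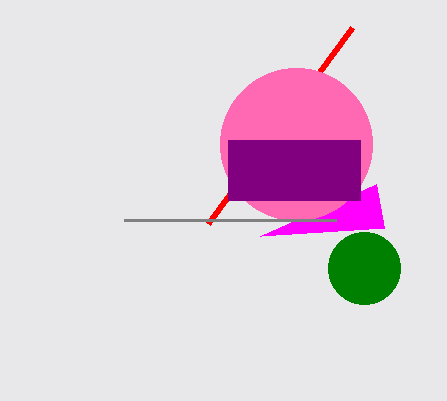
x1_1 = 208
y1_1 = 224
x2_2 = 376
y2_2 = 184
cx_3 = 296
cy_3 = 144
r_3 = 76
x0_4 = 336
y0_4 = 220
cx_5 = 364
cy_5 = 268
x0_6 = 228
y0_6 = 140
x1_6 = 360
y1_6 = 200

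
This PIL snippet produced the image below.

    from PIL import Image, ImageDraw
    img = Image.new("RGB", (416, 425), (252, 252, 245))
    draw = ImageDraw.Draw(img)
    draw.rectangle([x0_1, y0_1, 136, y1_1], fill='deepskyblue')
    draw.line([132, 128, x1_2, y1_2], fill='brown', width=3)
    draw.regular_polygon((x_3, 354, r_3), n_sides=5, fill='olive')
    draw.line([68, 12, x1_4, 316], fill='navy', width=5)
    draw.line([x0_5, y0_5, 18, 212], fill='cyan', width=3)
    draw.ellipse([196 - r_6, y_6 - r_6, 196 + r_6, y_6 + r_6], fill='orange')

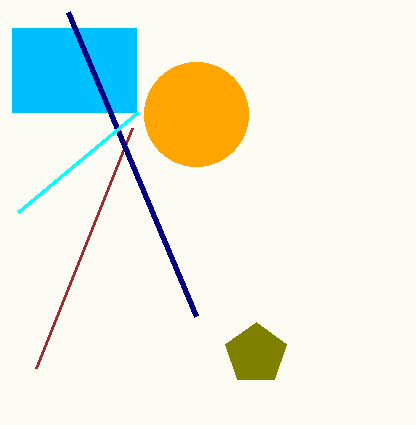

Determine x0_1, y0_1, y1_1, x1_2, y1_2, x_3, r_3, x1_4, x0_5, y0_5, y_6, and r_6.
x0_1 = 12
y0_1 = 28
y1_1 = 112
x1_2 = 36
y1_2 = 368
x_3 = 256
r_3 = 32
x1_4 = 196
x0_5 = 138
y0_5 = 112
y_6 = 114
r_6 = 52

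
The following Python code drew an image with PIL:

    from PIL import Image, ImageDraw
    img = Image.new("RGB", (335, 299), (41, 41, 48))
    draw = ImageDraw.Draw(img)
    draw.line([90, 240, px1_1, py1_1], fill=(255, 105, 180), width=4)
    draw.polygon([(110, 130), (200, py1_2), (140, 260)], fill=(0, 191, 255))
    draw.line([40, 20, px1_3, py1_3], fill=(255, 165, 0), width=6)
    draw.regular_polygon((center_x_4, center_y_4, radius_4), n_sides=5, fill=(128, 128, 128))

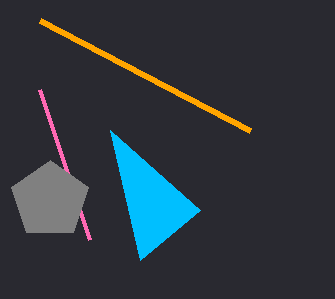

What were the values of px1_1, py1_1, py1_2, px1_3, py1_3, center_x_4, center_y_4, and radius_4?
px1_1 = 40
py1_1 = 90
py1_2 = 210
px1_3 = 250
py1_3 = 130
center_x_4 = 50
center_y_4 = 200
radius_4 = 40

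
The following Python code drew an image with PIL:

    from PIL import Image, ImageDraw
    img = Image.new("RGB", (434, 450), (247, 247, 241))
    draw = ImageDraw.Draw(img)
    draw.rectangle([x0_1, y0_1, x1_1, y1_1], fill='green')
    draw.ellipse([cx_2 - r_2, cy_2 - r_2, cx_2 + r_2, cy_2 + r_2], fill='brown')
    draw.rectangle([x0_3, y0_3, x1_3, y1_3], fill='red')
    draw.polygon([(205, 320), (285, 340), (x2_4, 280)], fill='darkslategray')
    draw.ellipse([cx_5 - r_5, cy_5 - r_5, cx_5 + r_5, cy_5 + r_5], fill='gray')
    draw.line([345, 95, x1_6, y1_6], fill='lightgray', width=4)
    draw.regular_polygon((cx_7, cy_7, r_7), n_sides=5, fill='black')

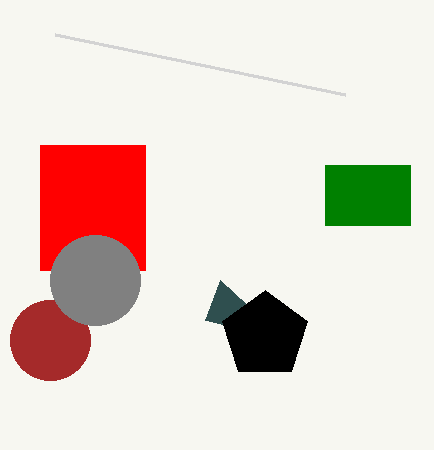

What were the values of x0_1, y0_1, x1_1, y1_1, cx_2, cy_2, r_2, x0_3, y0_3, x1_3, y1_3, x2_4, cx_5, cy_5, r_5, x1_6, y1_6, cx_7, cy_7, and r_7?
x0_1 = 325, y0_1 = 165, x1_1 = 410, y1_1 = 225, cx_2 = 50, cy_2 = 340, r_2 = 40, x0_3 = 40, y0_3 = 145, x1_3 = 145, y1_3 = 270, x2_4 = 220, cx_5 = 95, cy_5 = 280, r_5 = 45, x1_6 = 55, y1_6 = 35, cx_7 = 265, cy_7 = 335, r_7 = 45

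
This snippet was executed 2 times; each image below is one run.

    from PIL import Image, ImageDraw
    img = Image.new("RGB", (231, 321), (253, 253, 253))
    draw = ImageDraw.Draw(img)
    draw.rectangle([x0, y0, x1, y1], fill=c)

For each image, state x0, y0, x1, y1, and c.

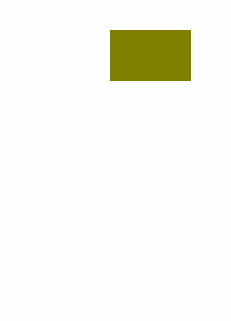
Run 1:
x0 = 110; y0 = 30; x1 = 190; y1 = 80; c = 'olive'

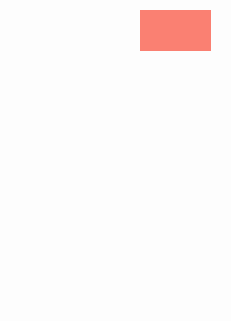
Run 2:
x0 = 140; y0 = 10; x1 = 210; y1 = 50; c = 'salmon'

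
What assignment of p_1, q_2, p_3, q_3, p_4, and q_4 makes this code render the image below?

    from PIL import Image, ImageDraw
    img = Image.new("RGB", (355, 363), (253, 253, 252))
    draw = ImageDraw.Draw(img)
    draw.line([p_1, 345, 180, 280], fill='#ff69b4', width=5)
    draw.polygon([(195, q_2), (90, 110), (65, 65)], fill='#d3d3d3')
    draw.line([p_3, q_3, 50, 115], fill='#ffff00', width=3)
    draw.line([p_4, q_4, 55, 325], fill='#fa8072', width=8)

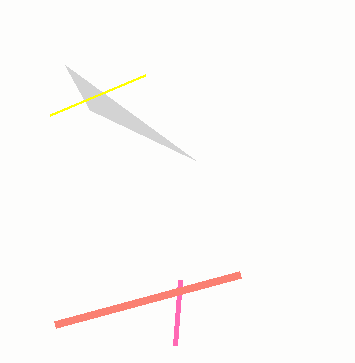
p_1 = 175; q_2 = 160; p_3 = 145; q_3 = 75; p_4 = 240; q_4 = 275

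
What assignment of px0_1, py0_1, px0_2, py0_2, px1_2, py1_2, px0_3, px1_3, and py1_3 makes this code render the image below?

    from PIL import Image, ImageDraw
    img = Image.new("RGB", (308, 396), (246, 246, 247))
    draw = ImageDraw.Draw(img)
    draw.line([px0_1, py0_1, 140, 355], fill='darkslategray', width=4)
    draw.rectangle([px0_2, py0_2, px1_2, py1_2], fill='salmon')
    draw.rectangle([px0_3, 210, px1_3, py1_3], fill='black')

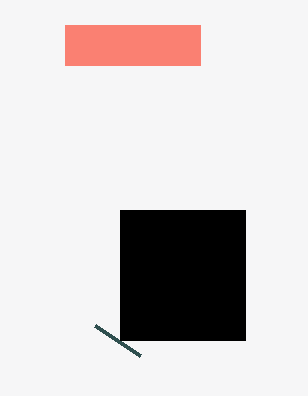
px0_1 = 95; py0_1 = 325; px0_2 = 65; py0_2 = 25; px1_2 = 200; py1_2 = 65; px0_3 = 120; px1_3 = 245; py1_3 = 340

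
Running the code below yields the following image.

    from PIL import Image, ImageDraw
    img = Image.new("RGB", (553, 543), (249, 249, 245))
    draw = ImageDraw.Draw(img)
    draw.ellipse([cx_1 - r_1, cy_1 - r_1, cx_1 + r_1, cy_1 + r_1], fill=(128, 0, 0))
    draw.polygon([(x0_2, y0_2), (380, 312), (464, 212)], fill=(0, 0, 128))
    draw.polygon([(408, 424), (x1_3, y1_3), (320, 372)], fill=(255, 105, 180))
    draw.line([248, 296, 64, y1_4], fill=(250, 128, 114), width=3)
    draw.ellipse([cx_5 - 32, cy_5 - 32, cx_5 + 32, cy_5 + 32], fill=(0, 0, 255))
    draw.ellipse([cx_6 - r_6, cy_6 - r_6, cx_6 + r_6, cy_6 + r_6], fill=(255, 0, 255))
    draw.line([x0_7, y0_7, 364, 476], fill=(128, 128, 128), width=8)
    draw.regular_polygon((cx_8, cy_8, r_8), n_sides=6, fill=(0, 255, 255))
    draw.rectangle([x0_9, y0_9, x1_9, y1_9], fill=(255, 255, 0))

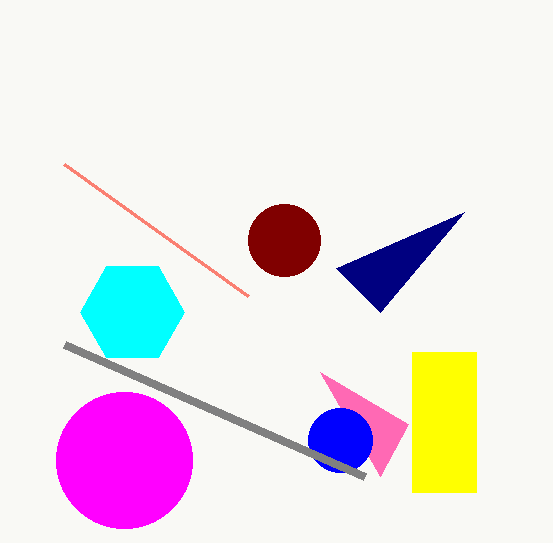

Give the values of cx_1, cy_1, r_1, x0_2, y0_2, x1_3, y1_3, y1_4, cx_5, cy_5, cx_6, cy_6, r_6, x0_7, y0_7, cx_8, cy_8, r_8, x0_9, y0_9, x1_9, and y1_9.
cx_1 = 284; cy_1 = 240; r_1 = 36; x0_2 = 336; y0_2 = 268; x1_3 = 380; y1_3 = 476; y1_4 = 164; cx_5 = 340; cy_5 = 440; cx_6 = 124; cy_6 = 460; r_6 = 68; x0_7 = 64; y0_7 = 344; cx_8 = 132; cy_8 = 312; r_8 = 52; x0_9 = 412; y0_9 = 352; x1_9 = 476; y1_9 = 492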